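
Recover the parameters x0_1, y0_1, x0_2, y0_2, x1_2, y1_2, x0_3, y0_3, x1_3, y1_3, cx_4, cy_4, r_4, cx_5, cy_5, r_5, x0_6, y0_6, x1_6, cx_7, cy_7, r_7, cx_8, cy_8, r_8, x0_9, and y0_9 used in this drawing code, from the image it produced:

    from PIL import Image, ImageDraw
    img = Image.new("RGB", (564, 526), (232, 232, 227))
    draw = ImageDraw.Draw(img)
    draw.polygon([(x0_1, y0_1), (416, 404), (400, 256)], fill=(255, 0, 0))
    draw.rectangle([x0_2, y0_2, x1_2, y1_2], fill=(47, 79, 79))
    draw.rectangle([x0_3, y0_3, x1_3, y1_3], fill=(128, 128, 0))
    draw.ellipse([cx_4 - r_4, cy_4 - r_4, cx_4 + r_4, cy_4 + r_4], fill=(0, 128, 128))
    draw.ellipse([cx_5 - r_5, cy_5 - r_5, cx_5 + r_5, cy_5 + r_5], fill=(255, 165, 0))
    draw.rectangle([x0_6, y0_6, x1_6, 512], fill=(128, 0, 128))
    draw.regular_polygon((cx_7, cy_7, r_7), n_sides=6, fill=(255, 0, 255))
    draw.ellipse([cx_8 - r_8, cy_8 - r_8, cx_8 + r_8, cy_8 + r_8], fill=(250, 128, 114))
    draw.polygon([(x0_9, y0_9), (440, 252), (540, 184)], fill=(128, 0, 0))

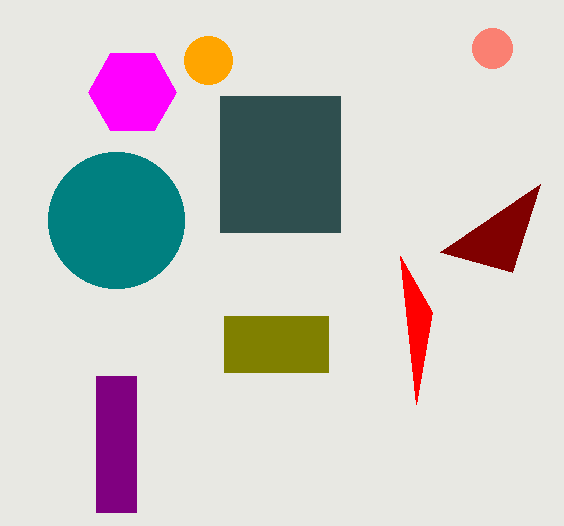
x0_1 = 432, y0_1 = 312, x0_2 = 220, y0_2 = 96, x1_2 = 340, y1_2 = 232, x0_3 = 224, y0_3 = 316, x1_3 = 328, y1_3 = 372, cx_4 = 116, cy_4 = 220, r_4 = 68, cx_5 = 208, cy_5 = 60, r_5 = 24, x0_6 = 96, y0_6 = 376, x1_6 = 136, cx_7 = 132, cy_7 = 92, r_7 = 44, cx_8 = 492, cy_8 = 48, r_8 = 20, x0_9 = 512, y0_9 = 272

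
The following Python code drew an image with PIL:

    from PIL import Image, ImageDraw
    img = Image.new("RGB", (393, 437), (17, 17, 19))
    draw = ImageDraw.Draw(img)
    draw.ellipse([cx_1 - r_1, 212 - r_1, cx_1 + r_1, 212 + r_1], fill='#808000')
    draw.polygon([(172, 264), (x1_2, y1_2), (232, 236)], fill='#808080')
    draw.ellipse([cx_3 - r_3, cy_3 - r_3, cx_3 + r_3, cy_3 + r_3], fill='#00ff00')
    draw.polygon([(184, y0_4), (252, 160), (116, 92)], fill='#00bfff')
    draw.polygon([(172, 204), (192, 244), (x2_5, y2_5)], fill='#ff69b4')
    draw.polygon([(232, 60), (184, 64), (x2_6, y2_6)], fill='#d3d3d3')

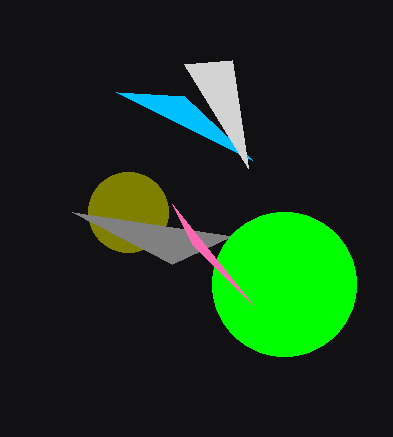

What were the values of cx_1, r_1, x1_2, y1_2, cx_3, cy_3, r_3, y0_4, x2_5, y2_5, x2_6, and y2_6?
cx_1 = 128
r_1 = 40
x1_2 = 72
y1_2 = 212
cx_3 = 284
cy_3 = 284
r_3 = 72
y0_4 = 96
x2_5 = 252
y2_5 = 304
x2_6 = 248
y2_6 = 168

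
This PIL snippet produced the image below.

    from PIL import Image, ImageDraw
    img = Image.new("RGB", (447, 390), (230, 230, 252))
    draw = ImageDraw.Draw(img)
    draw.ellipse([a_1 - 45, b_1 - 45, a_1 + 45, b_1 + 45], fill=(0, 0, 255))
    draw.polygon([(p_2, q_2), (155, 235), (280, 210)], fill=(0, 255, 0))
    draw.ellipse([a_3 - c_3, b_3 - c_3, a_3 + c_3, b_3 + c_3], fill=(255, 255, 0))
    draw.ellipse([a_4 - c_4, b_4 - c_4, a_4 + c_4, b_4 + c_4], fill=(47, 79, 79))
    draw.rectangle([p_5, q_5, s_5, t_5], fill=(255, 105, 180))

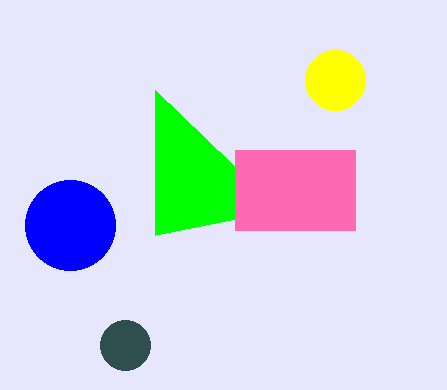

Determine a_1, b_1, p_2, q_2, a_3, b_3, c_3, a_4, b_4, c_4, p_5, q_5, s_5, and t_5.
a_1 = 70, b_1 = 225, p_2 = 155, q_2 = 90, a_3 = 335, b_3 = 80, c_3 = 30, a_4 = 125, b_4 = 345, c_4 = 25, p_5 = 235, q_5 = 150, s_5 = 355, t_5 = 230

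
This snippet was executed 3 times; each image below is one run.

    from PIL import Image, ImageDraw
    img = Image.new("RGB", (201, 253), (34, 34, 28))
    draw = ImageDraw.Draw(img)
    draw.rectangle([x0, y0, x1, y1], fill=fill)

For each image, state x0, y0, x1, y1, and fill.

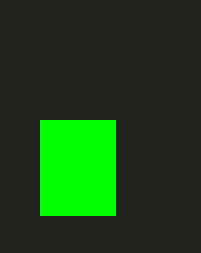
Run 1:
x0 = 40; y0 = 120; x1 = 115; y1 = 215; fill = 'lime'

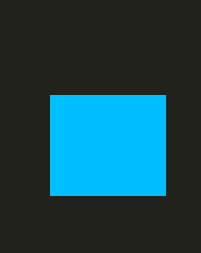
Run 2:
x0 = 50
y0 = 95
x1 = 165
y1 = 195
fill = 'deepskyblue'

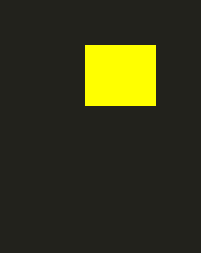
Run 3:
x0 = 85, y0 = 45, x1 = 155, y1 = 105, fill = 'yellow'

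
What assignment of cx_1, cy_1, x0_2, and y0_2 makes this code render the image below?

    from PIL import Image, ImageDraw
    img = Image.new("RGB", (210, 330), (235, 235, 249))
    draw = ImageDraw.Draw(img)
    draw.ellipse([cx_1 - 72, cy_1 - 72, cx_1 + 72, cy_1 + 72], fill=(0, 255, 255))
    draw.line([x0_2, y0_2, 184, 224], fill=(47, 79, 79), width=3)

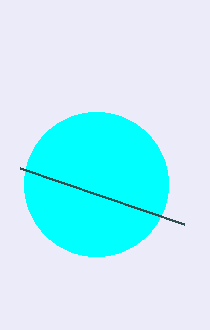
cx_1 = 96
cy_1 = 184
x0_2 = 20
y0_2 = 168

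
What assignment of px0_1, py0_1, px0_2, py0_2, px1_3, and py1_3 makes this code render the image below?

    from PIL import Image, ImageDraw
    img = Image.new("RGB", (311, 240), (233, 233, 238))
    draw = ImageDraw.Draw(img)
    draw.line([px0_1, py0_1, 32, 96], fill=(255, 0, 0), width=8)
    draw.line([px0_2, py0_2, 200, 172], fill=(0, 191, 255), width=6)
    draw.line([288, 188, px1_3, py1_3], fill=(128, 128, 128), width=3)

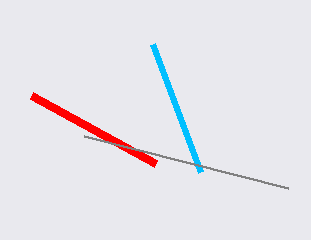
px0_1 = 156
py0_1 = 164
px0_2 = 152
py0_2 = 44
px1_3 = 84
py1_3 = 136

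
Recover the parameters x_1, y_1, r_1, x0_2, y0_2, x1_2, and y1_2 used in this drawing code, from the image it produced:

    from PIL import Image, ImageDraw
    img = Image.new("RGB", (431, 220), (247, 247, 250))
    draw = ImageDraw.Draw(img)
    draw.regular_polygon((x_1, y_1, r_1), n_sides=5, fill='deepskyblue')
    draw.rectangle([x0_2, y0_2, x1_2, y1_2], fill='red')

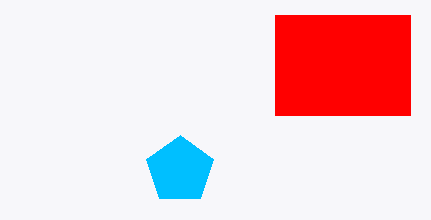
x_1 = 180, y_1 = 170, r_1 = 35, x0_2 = 275, y0_2 = 15, x1_2 = 410, y1_2 = 115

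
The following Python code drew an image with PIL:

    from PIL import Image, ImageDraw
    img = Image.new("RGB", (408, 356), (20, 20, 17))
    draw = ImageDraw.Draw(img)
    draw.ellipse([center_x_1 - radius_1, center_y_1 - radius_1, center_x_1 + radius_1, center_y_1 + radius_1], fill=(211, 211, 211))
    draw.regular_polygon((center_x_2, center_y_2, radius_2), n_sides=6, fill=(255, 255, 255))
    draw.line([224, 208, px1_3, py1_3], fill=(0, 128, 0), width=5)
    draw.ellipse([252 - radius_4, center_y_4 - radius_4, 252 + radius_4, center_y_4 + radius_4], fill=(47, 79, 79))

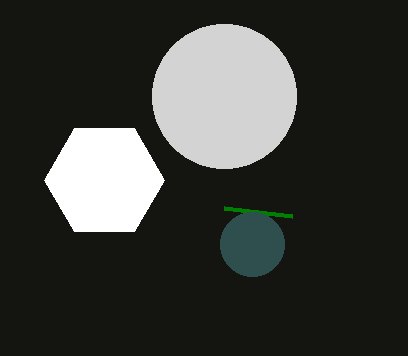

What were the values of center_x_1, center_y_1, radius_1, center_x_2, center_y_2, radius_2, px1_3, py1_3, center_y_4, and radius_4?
center_x_1 = 224; center_y_1 = 96; radius_1 = 72; center_x_2 = 104; center_y_2 = 180; radius_2 = 60; px1_3 = 292; py1_3 = 216; center_y_4 = 244; radius_4 = 32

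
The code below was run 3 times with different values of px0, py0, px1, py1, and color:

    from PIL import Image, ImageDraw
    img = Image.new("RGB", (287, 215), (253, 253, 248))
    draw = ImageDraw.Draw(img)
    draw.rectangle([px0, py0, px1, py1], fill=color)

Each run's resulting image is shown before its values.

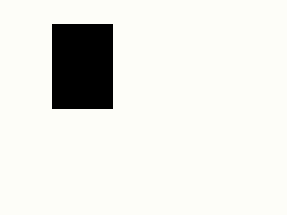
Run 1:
px0 = 52; py0 = 24; px1 = 112; py1 = 108; color = 'black'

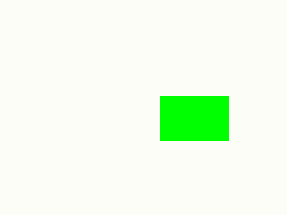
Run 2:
px0 = 160; py0 = 96; px1 = 228; py1 = 140; color = 'lime'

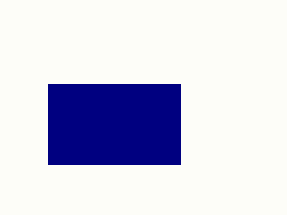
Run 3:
px0 = 48
py0 = 84
px1 = 180
py1 = 164
color = 'navy'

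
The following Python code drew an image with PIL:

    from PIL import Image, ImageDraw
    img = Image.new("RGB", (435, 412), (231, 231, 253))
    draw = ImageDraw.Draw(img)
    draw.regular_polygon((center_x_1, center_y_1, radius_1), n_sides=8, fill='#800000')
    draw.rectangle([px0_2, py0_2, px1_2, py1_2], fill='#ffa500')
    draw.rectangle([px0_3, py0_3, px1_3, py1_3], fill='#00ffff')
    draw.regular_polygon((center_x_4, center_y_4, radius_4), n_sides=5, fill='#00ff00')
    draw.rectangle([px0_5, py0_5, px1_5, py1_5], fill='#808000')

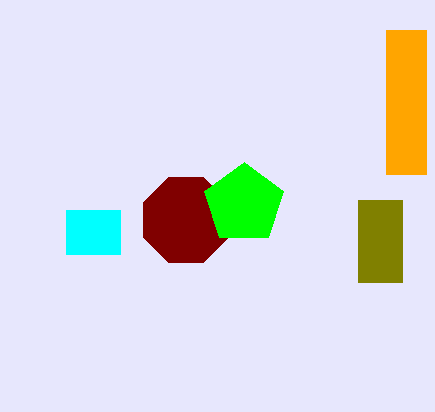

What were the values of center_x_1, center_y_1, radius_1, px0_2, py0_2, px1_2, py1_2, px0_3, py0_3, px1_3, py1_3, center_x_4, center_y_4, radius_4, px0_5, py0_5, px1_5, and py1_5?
center_x_1 = 186, center_y_1 = 220, radius_1 = 46, px0_2 = 386, py0_2 = 30, px1_2 = 426, py1_2 = 174, px0_3 = 66, py0_3 = 210, px1_3 = 120, py1_3 = 254, center_x_4 = 244, center_y_4 = 204, radius_4 = 42, px0_5 = 358, py0_5 = 200, px1_5 = 402, py1_5 = 282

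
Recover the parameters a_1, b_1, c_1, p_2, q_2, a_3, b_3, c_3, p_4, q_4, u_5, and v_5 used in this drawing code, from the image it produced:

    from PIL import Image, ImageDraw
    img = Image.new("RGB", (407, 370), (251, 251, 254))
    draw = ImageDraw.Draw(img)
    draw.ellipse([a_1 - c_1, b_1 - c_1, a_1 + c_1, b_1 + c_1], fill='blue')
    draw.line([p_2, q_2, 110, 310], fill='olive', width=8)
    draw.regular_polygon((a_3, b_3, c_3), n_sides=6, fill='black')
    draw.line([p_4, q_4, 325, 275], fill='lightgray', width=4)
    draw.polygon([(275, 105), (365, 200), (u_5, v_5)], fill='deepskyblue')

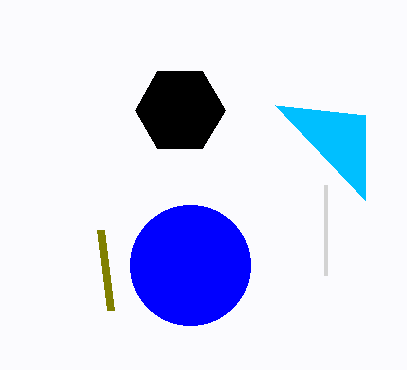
a_1 = 190, b_1 = 265, c_1 = 60, p_2 = 100, q_2 = 230, a_3 = 180, b_3 = 110, c_3 = 45, p_4 = 325, q_4 = 185, u_5 = 365, v_5 = 115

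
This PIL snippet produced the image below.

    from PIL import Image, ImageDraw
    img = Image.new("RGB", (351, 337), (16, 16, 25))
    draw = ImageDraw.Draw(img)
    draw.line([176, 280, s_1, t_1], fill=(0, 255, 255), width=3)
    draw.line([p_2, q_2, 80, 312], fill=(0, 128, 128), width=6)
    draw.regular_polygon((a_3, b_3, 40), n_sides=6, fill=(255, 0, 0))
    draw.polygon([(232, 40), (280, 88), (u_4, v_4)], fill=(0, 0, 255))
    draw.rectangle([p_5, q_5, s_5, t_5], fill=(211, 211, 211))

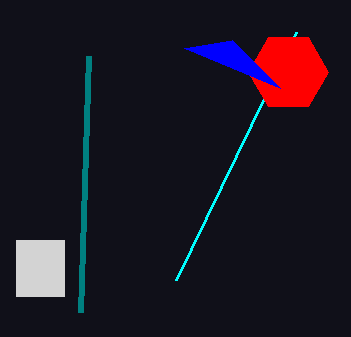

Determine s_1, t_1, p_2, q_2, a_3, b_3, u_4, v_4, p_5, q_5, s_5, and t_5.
s_1 = 296; t_1 = 32; p_2 = 88; q_2 = 56; a_3 = 288; b_3 = 72; u_4 = 184; v_4 = 48; p_5 = 16; q_5 = 240; s_5 = 64; t_5 = 296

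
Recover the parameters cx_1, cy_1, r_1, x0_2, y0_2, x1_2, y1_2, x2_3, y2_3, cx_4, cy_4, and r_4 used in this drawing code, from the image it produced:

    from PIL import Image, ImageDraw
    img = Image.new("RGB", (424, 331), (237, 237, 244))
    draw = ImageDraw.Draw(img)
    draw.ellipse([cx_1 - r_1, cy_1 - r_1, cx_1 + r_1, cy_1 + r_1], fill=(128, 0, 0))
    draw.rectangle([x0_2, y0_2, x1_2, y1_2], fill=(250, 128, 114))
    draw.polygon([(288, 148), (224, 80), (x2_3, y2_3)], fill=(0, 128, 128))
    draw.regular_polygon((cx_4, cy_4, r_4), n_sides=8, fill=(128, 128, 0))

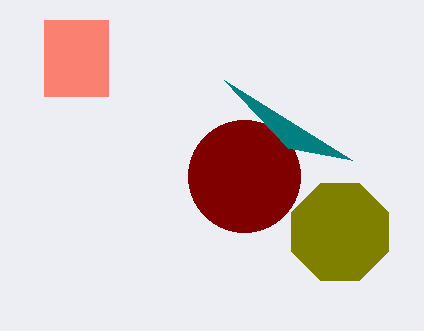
cx_1 = 244, cy_1 = 176, r_1 = 56, x0_2 = 44, y0_2 = 20, x1_2 = 108, y1_2 = 96, x2_3 = 352, y2_3 = 160, cx_4 = 340, cy_4 = 232, r_4 = 52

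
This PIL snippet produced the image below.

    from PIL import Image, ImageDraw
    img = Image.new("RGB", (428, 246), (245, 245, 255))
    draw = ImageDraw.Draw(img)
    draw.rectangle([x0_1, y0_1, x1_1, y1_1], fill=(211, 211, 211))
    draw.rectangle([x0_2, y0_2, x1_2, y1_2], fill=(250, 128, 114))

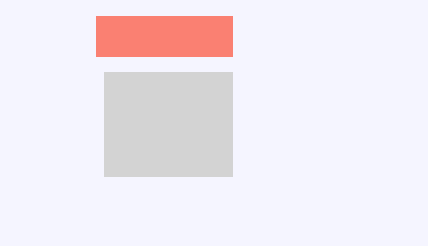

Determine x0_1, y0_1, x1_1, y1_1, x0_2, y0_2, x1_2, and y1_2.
x0_1 = 104, y0_1 = 72, x1_1 = 232, y1_1 = 176, x0_2 = 96, y0_2 = 16, x1_2 = 232, y1_2 = 56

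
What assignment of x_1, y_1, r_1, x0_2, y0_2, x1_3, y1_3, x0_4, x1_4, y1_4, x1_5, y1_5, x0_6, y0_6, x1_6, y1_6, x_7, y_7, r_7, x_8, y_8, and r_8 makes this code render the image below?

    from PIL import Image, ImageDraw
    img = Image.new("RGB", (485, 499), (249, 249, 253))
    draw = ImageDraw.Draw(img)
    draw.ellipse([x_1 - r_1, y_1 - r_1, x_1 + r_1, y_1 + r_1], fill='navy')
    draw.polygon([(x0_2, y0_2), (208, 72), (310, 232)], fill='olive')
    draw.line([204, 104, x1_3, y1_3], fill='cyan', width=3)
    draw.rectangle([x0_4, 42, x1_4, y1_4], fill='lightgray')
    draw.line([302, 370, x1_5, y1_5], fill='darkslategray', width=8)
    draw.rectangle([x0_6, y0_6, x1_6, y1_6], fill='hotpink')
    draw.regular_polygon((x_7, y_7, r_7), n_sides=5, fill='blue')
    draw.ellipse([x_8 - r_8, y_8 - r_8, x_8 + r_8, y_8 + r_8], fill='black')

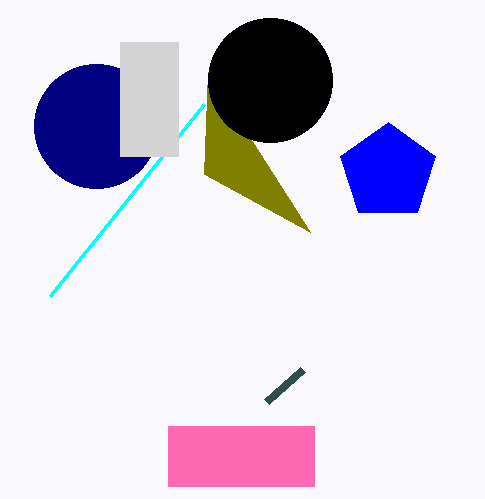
x_1 = 96
y_1 = 126
r_1 = 62
x0_2 = 204
y0_2 = 174
x1_3 = 50
y1_3 = 296
x0_4 = 120
x1_4 = 178
y1_4 = 156
x1_5 = 266
y1_5 = 402
x0_6 = 168
y0_6 = 426
x1_6 = 314
y1_6 = 486
x_7 = 388
y_7 = 172
r_7 = 50
x_8 = 270
y_8 = 80
r_8 = 62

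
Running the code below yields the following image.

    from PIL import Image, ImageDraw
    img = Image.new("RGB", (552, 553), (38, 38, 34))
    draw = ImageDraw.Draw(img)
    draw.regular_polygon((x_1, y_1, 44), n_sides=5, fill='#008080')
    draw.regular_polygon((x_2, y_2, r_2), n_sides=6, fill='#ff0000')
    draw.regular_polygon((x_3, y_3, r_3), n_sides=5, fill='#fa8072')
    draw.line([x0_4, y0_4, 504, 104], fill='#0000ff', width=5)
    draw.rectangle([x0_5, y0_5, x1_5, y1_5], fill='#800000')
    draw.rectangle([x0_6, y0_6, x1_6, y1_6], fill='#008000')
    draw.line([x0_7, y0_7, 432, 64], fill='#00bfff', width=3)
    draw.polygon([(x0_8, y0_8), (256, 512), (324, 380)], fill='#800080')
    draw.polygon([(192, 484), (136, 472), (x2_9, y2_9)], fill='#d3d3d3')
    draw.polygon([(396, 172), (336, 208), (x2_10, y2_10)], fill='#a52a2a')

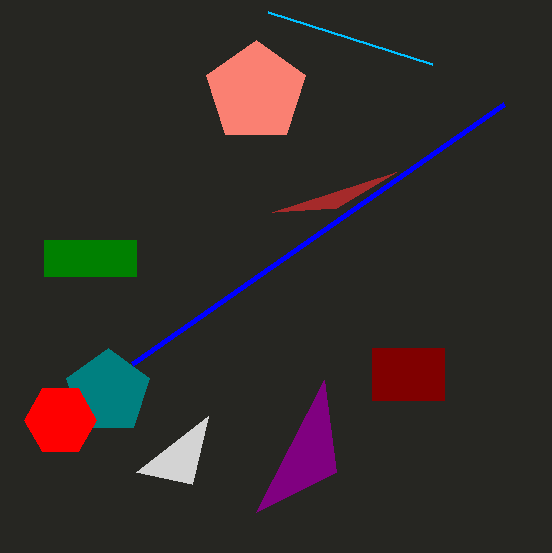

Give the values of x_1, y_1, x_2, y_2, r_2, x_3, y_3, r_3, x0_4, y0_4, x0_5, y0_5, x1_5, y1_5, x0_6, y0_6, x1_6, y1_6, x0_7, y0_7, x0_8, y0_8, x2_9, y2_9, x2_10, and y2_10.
x_1 = 108
y_1 = 392
x_2 = 60
y_2 = 420
r_2 = 36
x_3 = 256
y_3 = 92
r_3 = 52
x0_4 = 132
y0_4 = 364
x0_5 = 372
y0_5 = 348
x1_5 = 444
y1_5 = 400
x0_6 = 44
y0_6 = 240
x1_6 = 136
y1_6 = 276
x0_7 = 268
y0_7 = 12
x0_8 = 336
y0_8 = 472
x2_9 = 208
y2_9 = 416
x2_10 = 272
y2_10 = 212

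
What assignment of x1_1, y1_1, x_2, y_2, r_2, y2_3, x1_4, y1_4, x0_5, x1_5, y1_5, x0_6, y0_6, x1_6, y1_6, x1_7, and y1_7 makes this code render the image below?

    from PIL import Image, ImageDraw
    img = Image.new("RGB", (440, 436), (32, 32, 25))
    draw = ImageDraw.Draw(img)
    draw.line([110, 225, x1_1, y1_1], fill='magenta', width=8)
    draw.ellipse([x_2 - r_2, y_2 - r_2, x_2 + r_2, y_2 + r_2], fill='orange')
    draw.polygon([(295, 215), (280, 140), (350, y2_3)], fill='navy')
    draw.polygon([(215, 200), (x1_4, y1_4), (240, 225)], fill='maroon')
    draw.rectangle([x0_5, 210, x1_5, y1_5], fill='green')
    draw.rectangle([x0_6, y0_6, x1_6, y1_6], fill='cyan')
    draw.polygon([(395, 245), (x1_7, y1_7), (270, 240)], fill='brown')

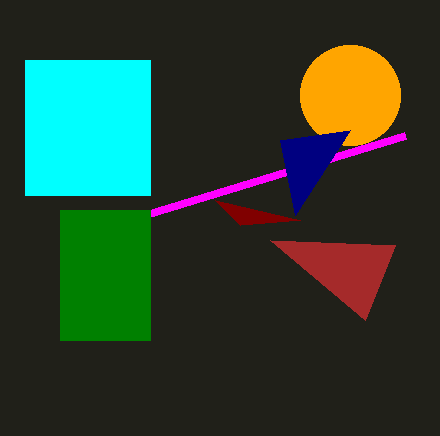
x1_1 = 405, y1_1 = 135, x_2 = 350, y_2 = 95, r_2 = 50, y2_3 = 130, x1_4 = 300, y1_4 = 220, x0_5 = 60, x1_5 = 150, y1_5 = 340, x0_6 = 25, y0_6 = 60, x1_6 = 150, y1_6 = 195, x1_7 = 365, y1_7 = 320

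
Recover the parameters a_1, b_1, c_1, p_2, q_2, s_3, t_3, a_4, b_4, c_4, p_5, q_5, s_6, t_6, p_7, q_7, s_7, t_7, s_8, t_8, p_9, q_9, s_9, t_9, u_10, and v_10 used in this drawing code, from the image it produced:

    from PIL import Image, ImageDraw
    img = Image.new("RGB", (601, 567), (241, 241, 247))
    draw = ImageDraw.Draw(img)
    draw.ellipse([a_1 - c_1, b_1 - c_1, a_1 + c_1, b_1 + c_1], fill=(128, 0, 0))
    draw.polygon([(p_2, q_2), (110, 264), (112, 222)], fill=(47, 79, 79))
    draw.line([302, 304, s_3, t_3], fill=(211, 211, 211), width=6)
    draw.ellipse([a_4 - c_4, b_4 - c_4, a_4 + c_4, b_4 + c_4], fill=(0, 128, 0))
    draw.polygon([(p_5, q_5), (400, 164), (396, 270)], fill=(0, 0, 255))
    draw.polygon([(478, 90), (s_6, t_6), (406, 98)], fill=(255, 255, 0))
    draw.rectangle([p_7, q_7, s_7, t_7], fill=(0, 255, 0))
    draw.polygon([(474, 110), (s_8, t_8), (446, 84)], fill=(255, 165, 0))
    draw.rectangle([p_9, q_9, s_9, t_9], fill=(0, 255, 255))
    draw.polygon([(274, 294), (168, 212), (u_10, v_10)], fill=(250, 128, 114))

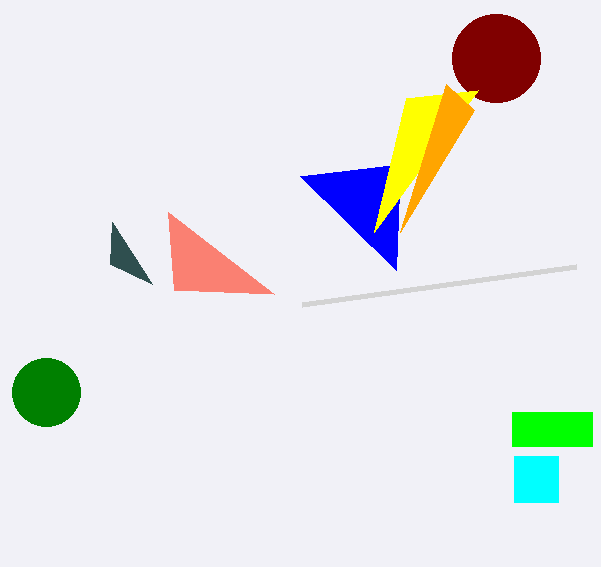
a_1 = 496; b_1 = 58; c_1 = 44; p_2 = 152; q_2 = 284; s_3 = 576; t_3 = 266; a_4 = 46; b_4 = 392; c_4 = 34; p_5 = 300; q_5 = 176; s_6 = 374; t_6 = 232; p_7 = 512; q_7 = 412; s_7 = 592; t_7 = 446; s_8 = 400; t_8 = 232; p_9 = 514; q_9 = 456; s_9 = 558; t_9 = 502; u_10 = 174; v_10 = 290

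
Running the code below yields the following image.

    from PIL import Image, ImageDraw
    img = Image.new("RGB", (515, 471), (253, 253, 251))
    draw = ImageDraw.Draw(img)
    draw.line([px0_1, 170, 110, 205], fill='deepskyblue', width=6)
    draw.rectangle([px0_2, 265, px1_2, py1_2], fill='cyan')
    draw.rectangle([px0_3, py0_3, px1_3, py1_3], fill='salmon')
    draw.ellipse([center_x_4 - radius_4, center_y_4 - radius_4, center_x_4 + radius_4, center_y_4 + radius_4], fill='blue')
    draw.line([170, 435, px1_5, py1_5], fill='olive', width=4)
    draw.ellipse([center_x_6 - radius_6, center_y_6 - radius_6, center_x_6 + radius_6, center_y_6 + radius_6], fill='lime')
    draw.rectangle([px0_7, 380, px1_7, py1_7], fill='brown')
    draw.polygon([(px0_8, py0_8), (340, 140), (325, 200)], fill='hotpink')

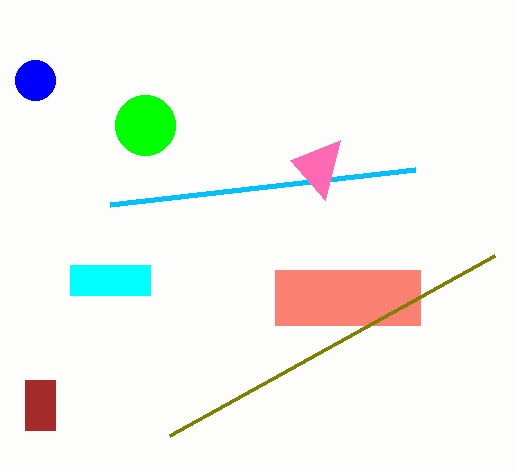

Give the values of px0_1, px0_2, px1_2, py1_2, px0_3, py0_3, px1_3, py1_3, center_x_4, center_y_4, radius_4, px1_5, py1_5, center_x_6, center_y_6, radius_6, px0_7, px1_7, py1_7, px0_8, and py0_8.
px0_1 = 415, px0_2 = 70, px1_2 = 150, py1_2 = 295, px0_3 = 275, py0_3 = 270, px1_3 = 420, py1_3 = 325, center_x_4 = 35, center_y_4 = 80, radius_4 = 20, px1_5 = 495, py1_5 = 255, center_x_6 = 145, center_y_6 = 125, radius_6 = 30, px0_7 = 25, px1_7 = 55, py1_7 = 430, px0_8 = 290, py0_8 = 160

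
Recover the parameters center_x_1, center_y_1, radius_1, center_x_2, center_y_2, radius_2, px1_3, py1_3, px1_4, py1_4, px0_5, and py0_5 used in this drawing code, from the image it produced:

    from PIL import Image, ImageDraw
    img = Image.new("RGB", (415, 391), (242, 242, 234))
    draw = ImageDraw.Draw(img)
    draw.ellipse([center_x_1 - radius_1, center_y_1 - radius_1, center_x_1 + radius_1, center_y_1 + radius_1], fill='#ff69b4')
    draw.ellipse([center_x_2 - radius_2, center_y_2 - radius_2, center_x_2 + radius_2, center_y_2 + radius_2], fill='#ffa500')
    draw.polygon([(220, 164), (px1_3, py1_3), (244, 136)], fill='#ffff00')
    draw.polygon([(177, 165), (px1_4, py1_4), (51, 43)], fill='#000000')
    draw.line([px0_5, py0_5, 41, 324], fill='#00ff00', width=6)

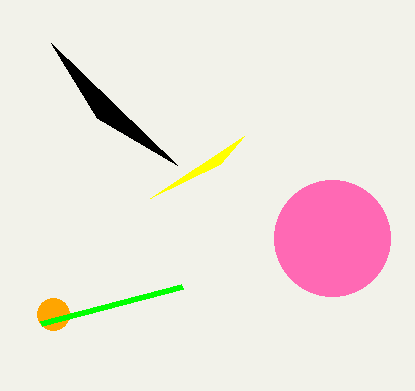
center_x_1 = 332, center_y_1 = 238, radius_1 = 58, center_x_2 = 53, center_y_2 = 314, radius_2 = 16, px1_3 = 150, py1_3 = 198, px1_4 = 97, py1_4 = 118, px0_5 = 182, py0_5 = 287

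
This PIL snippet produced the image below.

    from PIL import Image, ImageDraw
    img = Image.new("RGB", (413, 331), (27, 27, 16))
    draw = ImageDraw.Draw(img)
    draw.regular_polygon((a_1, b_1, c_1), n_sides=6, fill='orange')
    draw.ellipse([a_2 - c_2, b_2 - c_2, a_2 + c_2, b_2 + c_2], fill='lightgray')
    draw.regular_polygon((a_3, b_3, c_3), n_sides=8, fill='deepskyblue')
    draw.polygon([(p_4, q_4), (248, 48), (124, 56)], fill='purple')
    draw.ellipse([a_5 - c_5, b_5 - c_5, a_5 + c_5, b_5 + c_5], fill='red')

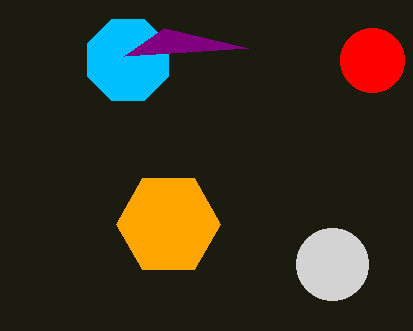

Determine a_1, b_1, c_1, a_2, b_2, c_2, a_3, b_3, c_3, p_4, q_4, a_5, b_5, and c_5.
a_1 = 168, b_1 = 224, c_1 = 52, a_2 = 332, b_2 = 264, c_2 = 36, a_3 = 128, b_3 = 60, c_3 = 44, p_4 = 164, q_4 = 28, a_5 = 372, b_5 = 60, c_5 = 32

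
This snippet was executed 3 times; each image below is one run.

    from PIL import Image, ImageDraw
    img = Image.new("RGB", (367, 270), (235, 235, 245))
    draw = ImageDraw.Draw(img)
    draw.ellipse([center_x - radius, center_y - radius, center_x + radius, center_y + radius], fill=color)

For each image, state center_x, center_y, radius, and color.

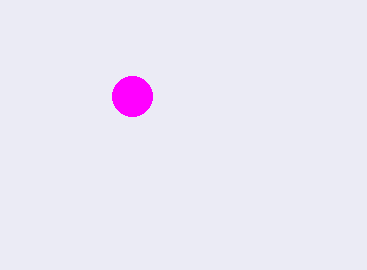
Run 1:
center_x = 132, center_y = 96, radius = 20, color = 'magenta'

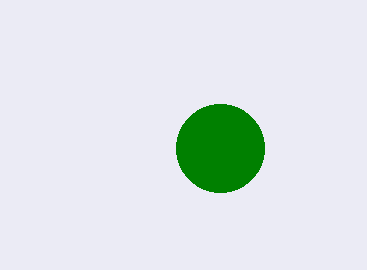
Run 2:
center_x = 220
center_y = 148
radius = 44
color = 'green'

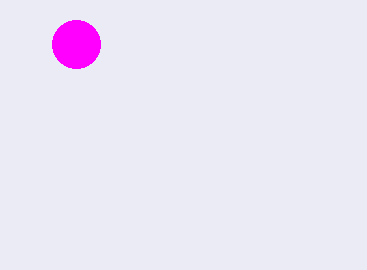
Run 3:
center_x = 76; center_y = 44; radius = 24; color = 'magenta'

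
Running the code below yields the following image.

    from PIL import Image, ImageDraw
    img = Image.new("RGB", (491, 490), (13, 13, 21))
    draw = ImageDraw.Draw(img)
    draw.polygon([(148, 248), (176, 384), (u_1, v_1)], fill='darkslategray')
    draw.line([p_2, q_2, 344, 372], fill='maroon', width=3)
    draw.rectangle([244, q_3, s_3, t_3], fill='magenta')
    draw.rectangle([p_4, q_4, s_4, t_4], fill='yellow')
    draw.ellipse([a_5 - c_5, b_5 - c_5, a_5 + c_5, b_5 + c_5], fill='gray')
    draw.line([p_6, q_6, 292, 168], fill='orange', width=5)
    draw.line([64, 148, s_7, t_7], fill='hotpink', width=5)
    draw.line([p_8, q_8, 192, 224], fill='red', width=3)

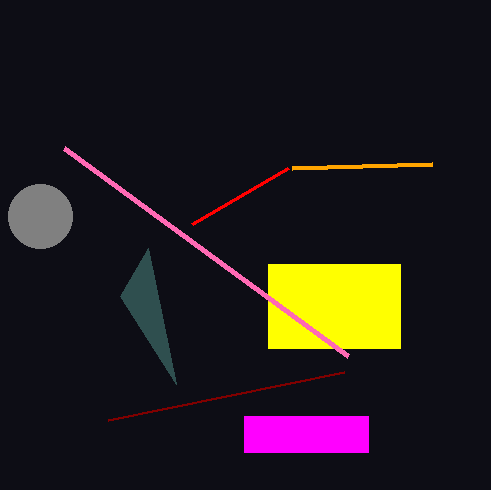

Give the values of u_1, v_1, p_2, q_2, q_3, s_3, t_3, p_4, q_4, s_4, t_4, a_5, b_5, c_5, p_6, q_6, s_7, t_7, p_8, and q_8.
u_1 = 120
v_1 = 296
p_2 = 108
q_2 = 420
q_3 = 416
s_3 = 368
t_3 = 452
p_4 = 268
q_4 = 264
s_4 = 400
t_4 = 348
a_5 = 40
b_5 = 216
c_5 = 32
p_6 = 432
q_6 = 164
s_7 = 348
t_7 = 356
p_8 = 288
q_8 = 168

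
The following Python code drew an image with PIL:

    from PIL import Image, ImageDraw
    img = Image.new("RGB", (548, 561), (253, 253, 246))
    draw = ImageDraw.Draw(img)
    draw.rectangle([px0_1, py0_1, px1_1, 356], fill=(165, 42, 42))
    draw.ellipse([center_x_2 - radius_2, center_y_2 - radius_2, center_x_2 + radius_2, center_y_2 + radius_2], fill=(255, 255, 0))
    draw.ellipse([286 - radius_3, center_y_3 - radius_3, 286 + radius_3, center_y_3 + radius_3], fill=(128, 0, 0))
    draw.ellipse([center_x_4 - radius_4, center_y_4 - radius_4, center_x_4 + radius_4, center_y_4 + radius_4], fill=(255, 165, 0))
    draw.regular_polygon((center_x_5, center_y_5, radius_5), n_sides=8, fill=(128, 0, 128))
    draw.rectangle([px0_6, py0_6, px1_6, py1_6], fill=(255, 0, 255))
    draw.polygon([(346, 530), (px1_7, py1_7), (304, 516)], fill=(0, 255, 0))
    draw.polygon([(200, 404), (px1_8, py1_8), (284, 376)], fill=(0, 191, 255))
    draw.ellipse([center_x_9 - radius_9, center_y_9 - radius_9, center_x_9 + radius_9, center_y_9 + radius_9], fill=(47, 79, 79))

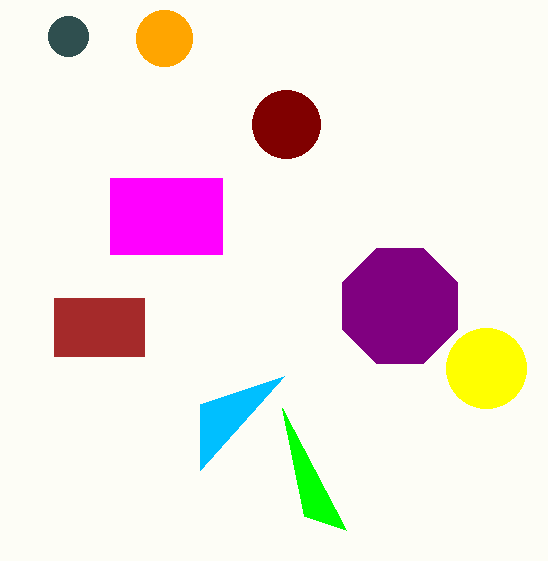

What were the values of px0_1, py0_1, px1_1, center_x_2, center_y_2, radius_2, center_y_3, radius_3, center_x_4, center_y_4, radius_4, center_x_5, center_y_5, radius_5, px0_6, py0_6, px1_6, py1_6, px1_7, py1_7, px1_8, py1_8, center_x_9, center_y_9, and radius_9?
px0_1 = 54
py0_1 = 298
px1_1 = 144
center_x_2 = 486
center_y_2 = 368
radius_2 = 40
center_y_3 = 124
radius_3 = 34
center_x_4 = 164
center_y_4 = 38
radius_4 = 28
center_x_5 = 400
center_y_5 = 306
radius_5 = 62
px0_6 = 110
py0_6 = 178
px1_6 = 222
py1_6 = 254
px1_7 = 282
py1_7 = 408
px1_8 = 200
py1_8 = 470
center_x_9 = 68
center_y_9 = 36
radius_9 = 20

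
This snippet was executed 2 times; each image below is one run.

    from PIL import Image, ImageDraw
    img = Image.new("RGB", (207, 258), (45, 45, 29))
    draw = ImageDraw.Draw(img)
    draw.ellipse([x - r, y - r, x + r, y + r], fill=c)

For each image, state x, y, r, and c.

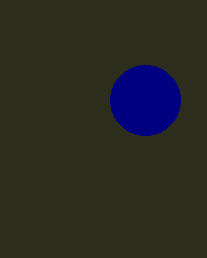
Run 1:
x = 145; y = 100; r = 35; c = 'navy'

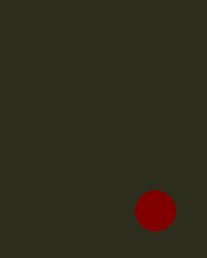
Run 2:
x = 155
y = 210
r = 20
c = 'maroon'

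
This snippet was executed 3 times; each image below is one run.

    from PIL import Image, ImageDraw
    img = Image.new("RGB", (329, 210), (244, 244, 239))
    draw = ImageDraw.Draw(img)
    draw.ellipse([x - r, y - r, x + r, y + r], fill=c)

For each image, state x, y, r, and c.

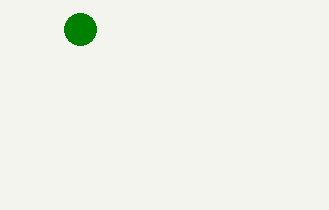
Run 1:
x = 80; y = 29; r = 16; c = 'green'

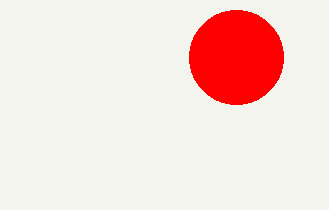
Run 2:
x = 236, y = 57, r = 47, c = 'red'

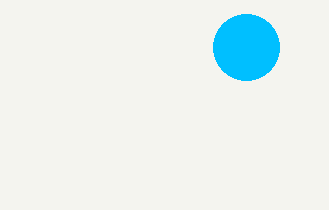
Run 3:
x = 246, y = 47, r = 33, c = 'deepskyblue'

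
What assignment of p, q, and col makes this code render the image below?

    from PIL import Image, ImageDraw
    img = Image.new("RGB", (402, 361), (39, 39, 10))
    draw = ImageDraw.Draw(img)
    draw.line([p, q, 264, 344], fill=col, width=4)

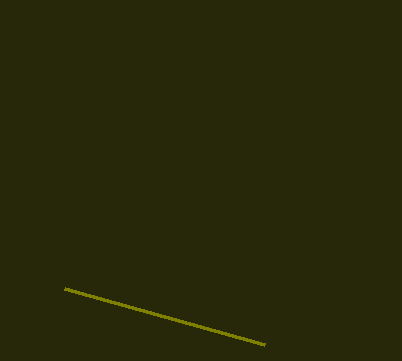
p = 64, q = 288, col = 'olive'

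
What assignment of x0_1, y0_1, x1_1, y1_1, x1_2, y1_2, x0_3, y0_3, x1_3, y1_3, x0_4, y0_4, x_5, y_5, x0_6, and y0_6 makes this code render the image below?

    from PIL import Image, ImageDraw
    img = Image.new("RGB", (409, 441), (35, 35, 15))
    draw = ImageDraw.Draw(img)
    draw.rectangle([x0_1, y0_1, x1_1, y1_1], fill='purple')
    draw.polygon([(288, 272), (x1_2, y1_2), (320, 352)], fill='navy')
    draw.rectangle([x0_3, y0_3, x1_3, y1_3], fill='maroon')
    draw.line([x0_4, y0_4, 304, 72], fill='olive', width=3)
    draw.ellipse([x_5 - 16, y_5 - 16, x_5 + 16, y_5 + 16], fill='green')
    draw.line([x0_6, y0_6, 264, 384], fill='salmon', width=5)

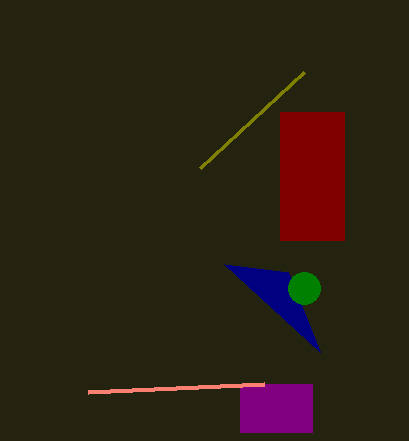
x0_1 = 240
y0_1 = 384
x1_1 = 312
y1_1 = 432
x1_2 = 224
y1_2 = 264
x0_3 = 280
y0_3 = 112
x1_3 = 344
y1_3 = 240
x0_4 = 200
y0_4 = 168
x_5 = 304
y_5 = 288
x0_6 = 88
y0_6 = 392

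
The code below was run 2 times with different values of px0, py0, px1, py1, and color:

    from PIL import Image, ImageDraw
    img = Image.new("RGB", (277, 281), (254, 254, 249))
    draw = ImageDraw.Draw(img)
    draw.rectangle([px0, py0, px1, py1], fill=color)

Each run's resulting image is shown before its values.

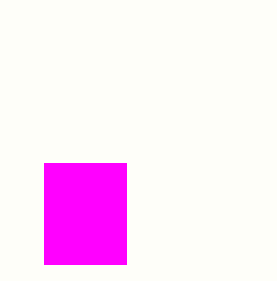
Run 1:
px0 = 44; py0 = 163; px1 = 126; py1 = 264; color = 'magenta'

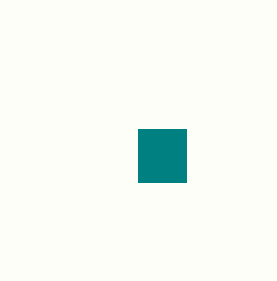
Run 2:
px0 = 138, py0 = 129, px1 = 186, py1 = 182, color = 'teal'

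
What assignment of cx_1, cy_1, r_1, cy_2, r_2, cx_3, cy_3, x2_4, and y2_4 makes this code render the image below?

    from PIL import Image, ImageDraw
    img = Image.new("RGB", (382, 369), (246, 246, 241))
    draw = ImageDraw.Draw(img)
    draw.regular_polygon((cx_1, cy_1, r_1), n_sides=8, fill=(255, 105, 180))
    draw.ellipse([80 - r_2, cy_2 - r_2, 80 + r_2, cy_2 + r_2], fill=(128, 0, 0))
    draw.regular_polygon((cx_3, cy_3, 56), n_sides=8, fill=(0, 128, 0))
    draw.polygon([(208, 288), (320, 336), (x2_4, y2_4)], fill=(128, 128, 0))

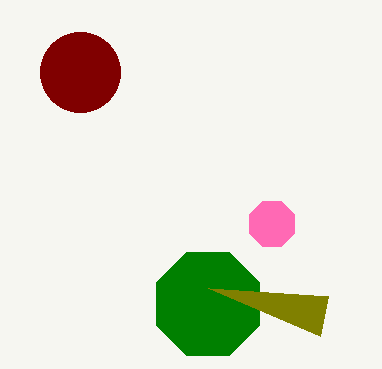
cx_1 = 272
cy_1 = 224
r_1 = 24
cy_2 = 72
r_2 = 40
cx_3 = 208
cy_3 = 304
x2_4 = 328
y2_4 = 296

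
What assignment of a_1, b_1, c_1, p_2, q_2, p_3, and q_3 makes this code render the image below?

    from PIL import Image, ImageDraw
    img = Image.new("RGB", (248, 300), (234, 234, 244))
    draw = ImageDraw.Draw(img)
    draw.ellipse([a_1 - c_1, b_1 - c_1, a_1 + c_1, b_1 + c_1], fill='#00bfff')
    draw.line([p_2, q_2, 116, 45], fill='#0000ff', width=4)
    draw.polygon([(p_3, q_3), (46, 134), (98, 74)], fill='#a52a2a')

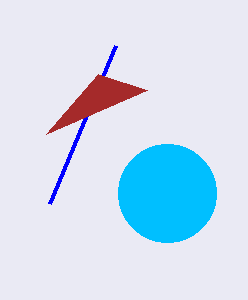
a_1 = 167, b_1 = 193, c_1 = 49, p_2 = 50, q_2 = 203, p_3 = 147, q_3 = 90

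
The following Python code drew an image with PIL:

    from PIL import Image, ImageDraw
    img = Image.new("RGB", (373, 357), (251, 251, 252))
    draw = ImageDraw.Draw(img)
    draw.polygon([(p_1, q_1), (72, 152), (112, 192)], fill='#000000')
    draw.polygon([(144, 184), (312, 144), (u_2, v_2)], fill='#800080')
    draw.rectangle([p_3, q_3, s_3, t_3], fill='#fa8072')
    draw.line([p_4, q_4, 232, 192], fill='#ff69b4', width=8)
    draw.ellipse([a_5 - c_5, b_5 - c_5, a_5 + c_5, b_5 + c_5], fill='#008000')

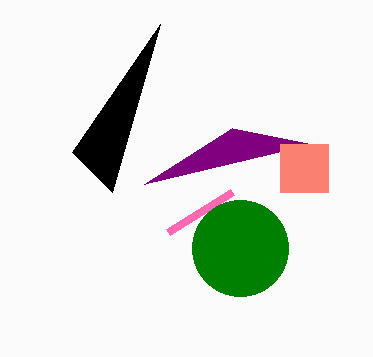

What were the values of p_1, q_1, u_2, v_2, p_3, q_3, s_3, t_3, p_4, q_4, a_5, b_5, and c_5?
p_1 = 160, q_1 = 24, u_2 = 232, v_2 = 128, p_3 = 280, q_3 = 144, s_3 = 328, t_3 = 192, p_4 = 168, q_4 = 232, a_5 = 240, b_5 = 248, c_5 = 48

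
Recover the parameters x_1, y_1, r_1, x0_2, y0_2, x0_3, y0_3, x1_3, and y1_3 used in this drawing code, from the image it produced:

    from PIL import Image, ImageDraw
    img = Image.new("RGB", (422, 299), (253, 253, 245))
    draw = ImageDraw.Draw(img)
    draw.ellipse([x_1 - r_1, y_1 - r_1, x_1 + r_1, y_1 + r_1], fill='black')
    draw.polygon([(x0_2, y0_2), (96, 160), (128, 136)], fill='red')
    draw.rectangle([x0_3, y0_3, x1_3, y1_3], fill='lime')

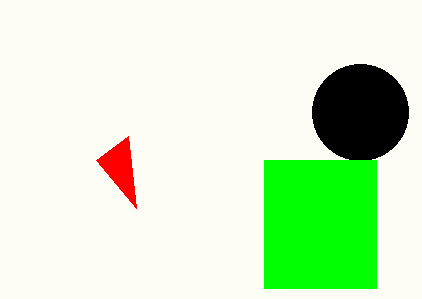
x_1 = 360, y_1 = 112, r_1 = 48, x0_2 = 136, y0_2 = 208, x0_3 = 264, y0_3 = 160, x1_3 = 376, y1_3 = 288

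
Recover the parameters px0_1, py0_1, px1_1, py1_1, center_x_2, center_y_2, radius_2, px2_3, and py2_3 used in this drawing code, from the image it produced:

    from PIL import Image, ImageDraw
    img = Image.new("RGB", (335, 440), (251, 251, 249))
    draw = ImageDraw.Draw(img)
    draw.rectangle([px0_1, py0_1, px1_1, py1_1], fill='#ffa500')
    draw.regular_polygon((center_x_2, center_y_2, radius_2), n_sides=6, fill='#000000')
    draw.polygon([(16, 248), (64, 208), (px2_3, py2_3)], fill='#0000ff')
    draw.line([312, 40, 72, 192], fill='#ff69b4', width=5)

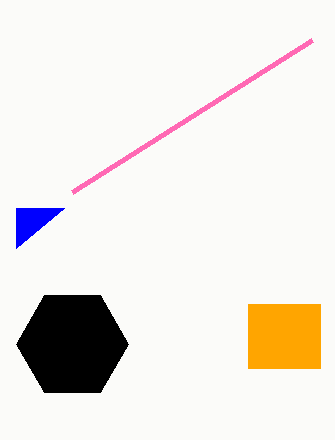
px0_1 = 248
py0_1 = 304
px1_1 = 320
py1_1 = 368
center_x_2 = 72
center_y_2 = 344
radius_2 = 56
px2_3 = 16
py2_3 = 208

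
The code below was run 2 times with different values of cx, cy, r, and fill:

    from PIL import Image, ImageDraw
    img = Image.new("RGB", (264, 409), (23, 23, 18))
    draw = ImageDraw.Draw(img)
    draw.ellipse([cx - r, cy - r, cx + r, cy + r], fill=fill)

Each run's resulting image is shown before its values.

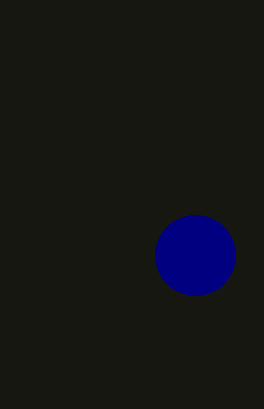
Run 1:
cx = 195
cy = 255
r = 40
fill = 'navy'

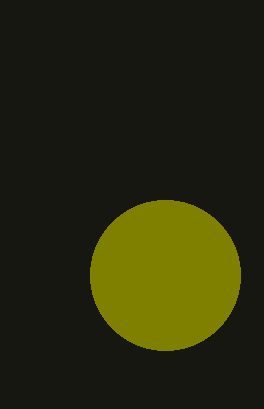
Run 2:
cx = 165; cy = 275; r = 75; fill = 'olive'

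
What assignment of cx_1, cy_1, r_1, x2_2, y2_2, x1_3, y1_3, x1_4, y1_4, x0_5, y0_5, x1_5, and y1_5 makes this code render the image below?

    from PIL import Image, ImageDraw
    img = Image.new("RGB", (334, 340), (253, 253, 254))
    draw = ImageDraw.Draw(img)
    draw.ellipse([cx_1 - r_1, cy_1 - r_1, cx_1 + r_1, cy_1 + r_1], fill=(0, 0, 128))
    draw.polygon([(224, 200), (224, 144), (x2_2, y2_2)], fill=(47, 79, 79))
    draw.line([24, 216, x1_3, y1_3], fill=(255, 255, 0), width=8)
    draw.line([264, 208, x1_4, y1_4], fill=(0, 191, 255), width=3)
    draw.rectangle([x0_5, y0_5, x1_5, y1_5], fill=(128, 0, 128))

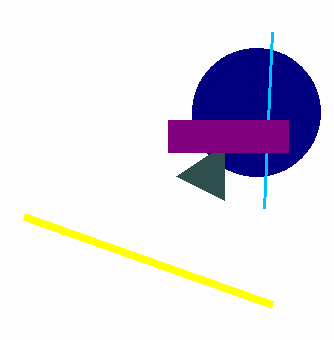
cx_1 = 256; cy_1 = 112; r_1 = 64; x2_2 = 176; y2_2 = 176; x1_3 = 272; y1_3 = 304; x1_4 = 272; y1_4 = 32; x0_5 = 168; y0_5 = 120; x1_5 = 288; y1_5 = 152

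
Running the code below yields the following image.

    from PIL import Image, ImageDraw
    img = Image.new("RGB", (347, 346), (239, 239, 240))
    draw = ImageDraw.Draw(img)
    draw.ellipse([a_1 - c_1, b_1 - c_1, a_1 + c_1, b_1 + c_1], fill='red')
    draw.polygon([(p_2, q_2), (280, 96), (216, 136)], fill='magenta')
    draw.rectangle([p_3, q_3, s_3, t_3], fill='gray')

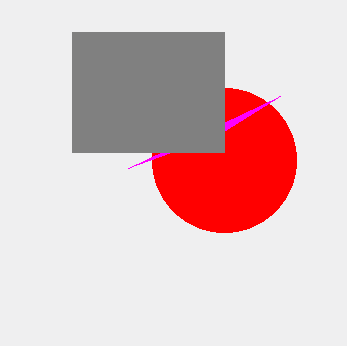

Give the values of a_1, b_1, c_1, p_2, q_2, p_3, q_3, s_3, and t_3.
a_1 = 224
b_1 = 160
c_1 = 72
p_2 = 128
q_2 = 168
p_3 = 72
q_3 = 32
s_3 = 224
t_3 = 152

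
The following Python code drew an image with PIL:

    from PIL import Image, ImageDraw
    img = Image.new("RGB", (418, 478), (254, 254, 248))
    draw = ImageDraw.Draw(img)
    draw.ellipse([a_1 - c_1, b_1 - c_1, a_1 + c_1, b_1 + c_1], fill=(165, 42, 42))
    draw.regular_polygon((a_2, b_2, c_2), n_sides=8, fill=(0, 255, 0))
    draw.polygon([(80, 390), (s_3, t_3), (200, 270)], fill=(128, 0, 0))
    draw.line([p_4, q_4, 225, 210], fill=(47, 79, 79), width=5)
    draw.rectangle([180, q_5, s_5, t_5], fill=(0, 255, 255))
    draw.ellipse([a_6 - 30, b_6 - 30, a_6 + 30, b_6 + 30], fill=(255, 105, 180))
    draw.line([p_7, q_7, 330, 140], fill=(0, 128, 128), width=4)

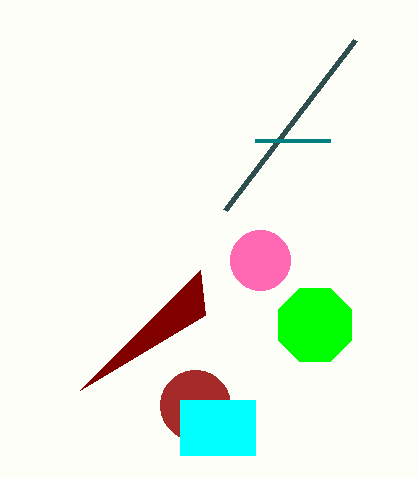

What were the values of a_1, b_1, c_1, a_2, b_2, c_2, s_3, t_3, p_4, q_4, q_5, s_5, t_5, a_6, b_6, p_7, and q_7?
a_1 = 195, b_1 = 405, c_1 = 35, a_2 = 315, b_2 = 325, c_2 = 40, s_3 = 205, t_3 = 315, p_4 = 355, q_4 = 40, q_5 = 400, s_5 = 255, t_5 = 455, a_6 = 260, b_6 = 260, p_7 = 255, q_7 = 140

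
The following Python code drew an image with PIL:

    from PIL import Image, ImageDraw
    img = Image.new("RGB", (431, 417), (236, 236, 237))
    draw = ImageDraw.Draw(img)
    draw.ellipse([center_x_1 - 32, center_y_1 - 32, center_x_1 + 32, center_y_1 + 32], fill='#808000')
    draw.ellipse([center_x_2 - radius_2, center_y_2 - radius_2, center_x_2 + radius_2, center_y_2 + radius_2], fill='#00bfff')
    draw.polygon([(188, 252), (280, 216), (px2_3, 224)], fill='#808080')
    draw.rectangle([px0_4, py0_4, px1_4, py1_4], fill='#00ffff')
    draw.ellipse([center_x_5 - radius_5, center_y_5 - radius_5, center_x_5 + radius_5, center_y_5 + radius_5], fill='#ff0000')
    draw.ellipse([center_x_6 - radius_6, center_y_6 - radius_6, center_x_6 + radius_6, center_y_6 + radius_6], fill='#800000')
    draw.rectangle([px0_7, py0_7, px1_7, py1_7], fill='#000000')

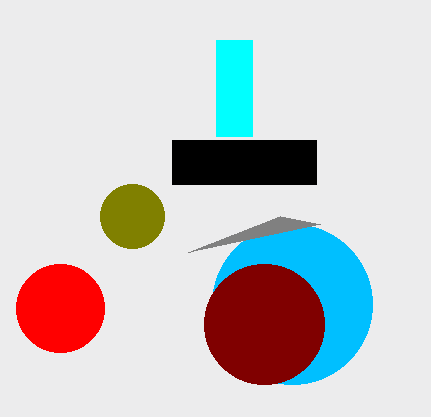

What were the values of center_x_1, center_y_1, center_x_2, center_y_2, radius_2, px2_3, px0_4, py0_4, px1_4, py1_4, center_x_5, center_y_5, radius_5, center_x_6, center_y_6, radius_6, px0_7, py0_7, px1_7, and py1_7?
center_x_1 = 132
center_y_1 = 216
center_x_2 = 292
center_y_2 = 304
radius_2 = 80
px2_3 = 320
px0_4 = 216
py0_4 = 40
px1_4 = 252
py1_4 = 136
center_x_5 = 60
center_y_5 = 308
radius_5 = 44
center_x_6 = 264
center_y_6 = 324
radius_6 = 60
px0_7 = 172
py0_7 = 140
px1_7 = 316
py1_7 = 184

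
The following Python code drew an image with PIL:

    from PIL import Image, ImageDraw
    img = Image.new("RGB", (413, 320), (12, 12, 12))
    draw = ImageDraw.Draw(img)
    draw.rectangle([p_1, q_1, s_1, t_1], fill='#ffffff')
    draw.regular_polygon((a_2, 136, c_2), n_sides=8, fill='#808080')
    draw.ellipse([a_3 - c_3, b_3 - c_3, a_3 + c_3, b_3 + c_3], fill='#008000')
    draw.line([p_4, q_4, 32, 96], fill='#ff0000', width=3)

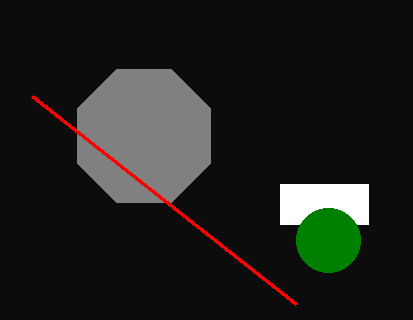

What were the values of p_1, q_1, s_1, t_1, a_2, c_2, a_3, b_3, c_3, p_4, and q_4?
p_1 = 280, q_1 = 184, s_1 = 368, t_1 = 224, a_2 = 144, c_2 = 72, a_3 = 328, b_3 = 240, c_3 = 32, p_4 = 296, q_4 = 304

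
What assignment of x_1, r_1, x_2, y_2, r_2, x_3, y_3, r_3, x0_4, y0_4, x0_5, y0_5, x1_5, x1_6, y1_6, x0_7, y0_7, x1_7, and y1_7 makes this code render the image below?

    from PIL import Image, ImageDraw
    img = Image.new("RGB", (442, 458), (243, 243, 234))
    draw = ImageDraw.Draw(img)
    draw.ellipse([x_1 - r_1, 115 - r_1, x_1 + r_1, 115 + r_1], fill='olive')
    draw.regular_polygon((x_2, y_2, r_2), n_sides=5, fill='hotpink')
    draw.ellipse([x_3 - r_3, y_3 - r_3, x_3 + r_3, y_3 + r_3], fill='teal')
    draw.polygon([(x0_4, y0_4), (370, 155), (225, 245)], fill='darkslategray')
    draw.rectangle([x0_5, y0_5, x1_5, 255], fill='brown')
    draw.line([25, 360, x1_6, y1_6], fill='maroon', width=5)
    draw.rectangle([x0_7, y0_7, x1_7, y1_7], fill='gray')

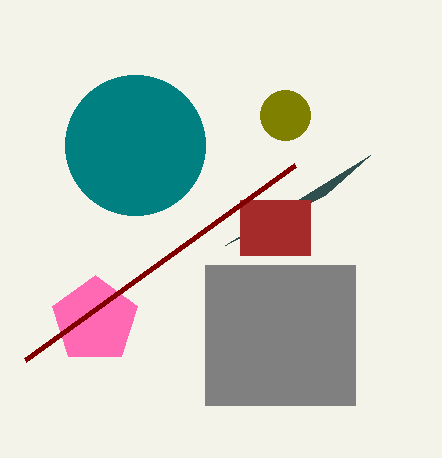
x_1 = 285, r_1 = 25, x_2 = 95, y_2 = 320, r_2 = 45, x_3 = 135, y_3 = 145, r_3 = 70, x0_4 = 325, y0_4 = 195, x0_5 = 240, y0_5 = 200, x1_5 = 310, x1_6 = 295, y1_6 = 165, x0_7 = 205, y0_7 = 265, x1_7 = 355, y1_7 = 405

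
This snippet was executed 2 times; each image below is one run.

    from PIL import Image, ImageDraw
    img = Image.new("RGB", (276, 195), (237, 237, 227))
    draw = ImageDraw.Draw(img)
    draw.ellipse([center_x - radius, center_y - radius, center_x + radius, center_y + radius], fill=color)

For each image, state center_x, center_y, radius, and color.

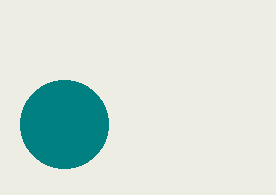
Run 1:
center_x = 64
center_y = 124
radius = 44
color = 'teal'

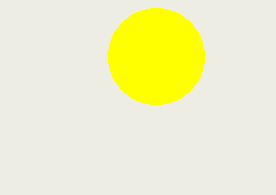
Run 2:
center_x = 156, center_y = 56, radius = 48, color = 'yellow'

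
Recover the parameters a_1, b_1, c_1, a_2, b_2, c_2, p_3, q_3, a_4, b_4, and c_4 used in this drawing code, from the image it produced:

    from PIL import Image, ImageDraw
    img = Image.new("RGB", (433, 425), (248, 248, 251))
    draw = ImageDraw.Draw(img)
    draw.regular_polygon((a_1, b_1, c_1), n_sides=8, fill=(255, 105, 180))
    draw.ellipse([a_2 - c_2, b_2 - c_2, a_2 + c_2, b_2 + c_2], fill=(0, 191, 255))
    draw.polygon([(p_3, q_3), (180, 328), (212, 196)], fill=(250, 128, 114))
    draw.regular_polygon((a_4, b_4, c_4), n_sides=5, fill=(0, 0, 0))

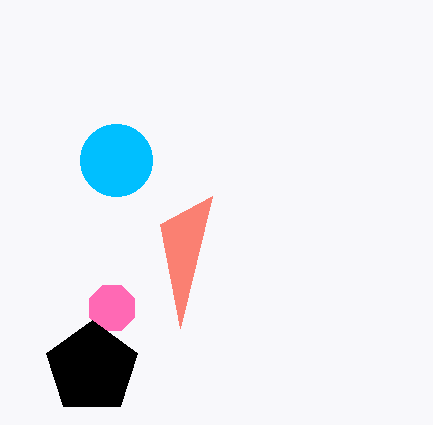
a_1 = 112, b_1 = 308, c_1 = 24, a_2 = 116, b_2 = 160, c_2 = 36, p_3 = 160, q_3 = 224, a_4 = 92, b_4 = 368, c_4 = 48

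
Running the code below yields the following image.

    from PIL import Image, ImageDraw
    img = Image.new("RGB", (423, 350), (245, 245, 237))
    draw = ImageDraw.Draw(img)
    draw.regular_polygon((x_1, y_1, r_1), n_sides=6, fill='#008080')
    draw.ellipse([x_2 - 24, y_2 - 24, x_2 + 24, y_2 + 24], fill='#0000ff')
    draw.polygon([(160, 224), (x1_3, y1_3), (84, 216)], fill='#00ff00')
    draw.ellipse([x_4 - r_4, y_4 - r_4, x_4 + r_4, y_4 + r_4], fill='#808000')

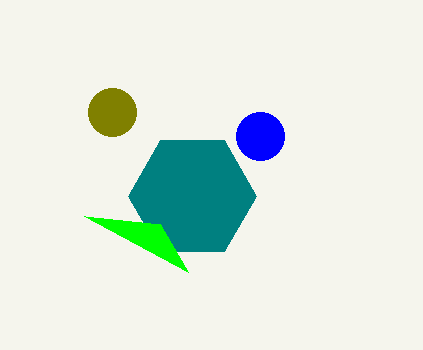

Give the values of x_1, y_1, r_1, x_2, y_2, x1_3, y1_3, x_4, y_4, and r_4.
x_1 = 192, y_1 = 196, r_1 = 64, x_2 = 260, y_2 = 136, x1_3 = 188, y1_3 = 272, x_4 = 112, y_4 = 112, r_4 = 24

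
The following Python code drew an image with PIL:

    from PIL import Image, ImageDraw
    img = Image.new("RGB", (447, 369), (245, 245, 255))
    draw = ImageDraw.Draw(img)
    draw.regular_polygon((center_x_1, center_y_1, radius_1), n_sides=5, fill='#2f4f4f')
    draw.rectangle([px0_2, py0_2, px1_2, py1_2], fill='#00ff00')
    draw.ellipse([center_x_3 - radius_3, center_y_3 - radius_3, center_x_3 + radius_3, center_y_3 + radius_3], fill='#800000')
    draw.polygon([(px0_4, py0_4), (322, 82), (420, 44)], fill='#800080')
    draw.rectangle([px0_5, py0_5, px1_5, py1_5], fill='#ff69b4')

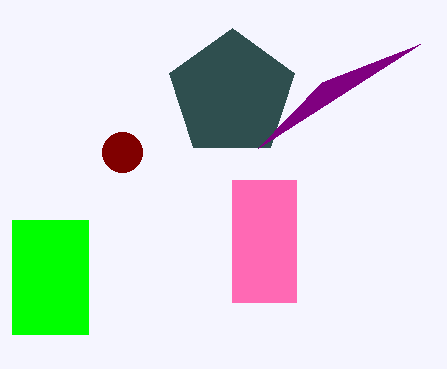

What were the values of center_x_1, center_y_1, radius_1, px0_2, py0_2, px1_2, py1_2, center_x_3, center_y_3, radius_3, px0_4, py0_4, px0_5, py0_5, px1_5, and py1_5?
center_x_1 = 232, center_y_1 = 94, radius_1 = 66, px0_2 = 12, py0_2 = 220, px1_2 = 88, py1_2 = 334, center_x_3 = 122, center_y_3 = 152, radius_3 = 20, px0_4 = 258, py0_4 = 148, px0_5 = 232, py0_5 = 180, px1_5 = 296, py1_5 = 302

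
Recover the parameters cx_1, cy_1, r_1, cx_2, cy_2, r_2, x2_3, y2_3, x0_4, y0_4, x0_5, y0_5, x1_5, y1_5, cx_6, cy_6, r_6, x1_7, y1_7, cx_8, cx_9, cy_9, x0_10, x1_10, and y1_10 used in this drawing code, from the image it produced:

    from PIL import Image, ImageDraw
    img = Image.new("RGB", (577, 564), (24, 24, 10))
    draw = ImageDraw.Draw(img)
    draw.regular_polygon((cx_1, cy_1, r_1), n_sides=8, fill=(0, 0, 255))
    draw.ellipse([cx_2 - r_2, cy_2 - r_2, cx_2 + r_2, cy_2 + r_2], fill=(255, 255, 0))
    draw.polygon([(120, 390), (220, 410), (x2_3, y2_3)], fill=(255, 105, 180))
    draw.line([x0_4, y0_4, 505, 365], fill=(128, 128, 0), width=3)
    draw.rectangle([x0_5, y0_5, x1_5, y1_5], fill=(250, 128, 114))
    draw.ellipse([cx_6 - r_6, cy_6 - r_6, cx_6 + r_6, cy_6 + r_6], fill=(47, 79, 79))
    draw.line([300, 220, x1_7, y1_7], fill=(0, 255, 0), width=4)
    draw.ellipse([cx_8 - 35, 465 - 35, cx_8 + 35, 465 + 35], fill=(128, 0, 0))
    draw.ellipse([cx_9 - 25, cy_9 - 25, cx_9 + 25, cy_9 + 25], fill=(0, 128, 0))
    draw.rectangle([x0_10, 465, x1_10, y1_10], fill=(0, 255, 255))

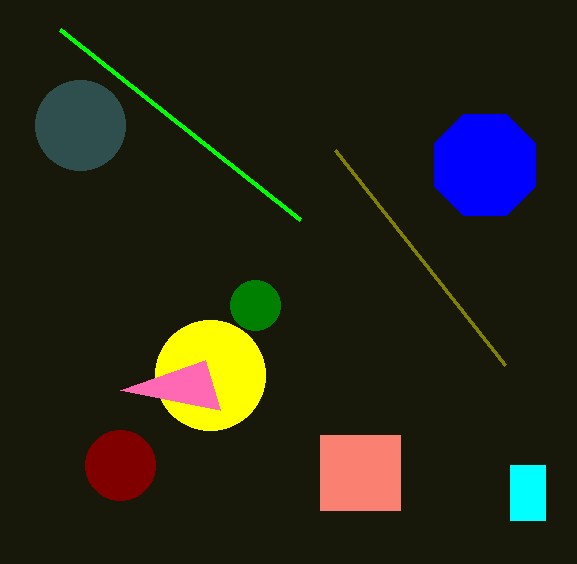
cx_1 = 485; cy_1 = 165; r_1 = 55; cx_2 = 210; cy_2 = 375; r_2 = 55; x2_3 = 205; y2_3 = 360; x0_4 = 335; y0_4 = 150; x0_5 = 320; y0_5 = 435; x1_5 = 400; y1_5 = 510; cx_6 = 80; cy_6 = 125; r_6 = 45; x1_7 = 60; y1_7 = 30; cx_8 = 120; cx_9 = 255; cy_9 = 305; x0_10 = 510; x1_10 = 545; y1_10 = 520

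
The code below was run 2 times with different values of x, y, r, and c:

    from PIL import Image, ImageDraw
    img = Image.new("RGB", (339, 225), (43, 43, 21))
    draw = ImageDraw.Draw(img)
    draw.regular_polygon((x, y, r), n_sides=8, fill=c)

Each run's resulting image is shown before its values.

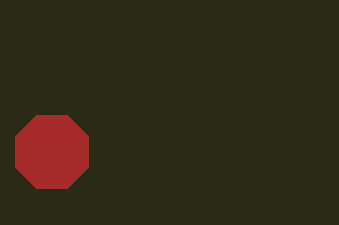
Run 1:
x = 52
y = 152
r = 40
c = 'brown'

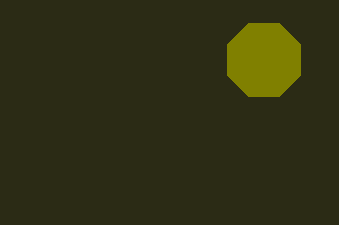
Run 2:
x = 264; y = 60; r = 40; c = 'olive'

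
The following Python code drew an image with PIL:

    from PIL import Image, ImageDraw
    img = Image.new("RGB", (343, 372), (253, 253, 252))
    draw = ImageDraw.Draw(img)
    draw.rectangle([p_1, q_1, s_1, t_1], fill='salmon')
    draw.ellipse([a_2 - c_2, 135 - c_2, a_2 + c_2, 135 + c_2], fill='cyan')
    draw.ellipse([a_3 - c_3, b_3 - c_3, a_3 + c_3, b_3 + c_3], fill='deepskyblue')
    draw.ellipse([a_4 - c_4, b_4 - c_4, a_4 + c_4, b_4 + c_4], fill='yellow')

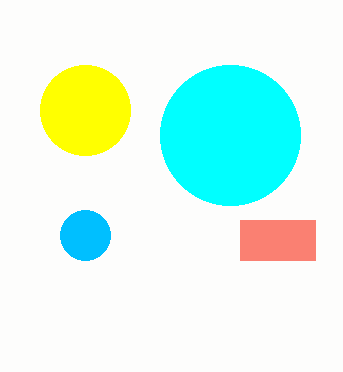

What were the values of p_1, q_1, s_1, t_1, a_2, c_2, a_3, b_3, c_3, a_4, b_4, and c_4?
p_1 = 240
q_1 = 220
s_1 = 315
t_1 = 260
a_2 = 230
c_2 = 70
a_3 = 85
b_3 = 235
c_3 = 25
a_4 = 85
b_4 = 110
c_4 = 45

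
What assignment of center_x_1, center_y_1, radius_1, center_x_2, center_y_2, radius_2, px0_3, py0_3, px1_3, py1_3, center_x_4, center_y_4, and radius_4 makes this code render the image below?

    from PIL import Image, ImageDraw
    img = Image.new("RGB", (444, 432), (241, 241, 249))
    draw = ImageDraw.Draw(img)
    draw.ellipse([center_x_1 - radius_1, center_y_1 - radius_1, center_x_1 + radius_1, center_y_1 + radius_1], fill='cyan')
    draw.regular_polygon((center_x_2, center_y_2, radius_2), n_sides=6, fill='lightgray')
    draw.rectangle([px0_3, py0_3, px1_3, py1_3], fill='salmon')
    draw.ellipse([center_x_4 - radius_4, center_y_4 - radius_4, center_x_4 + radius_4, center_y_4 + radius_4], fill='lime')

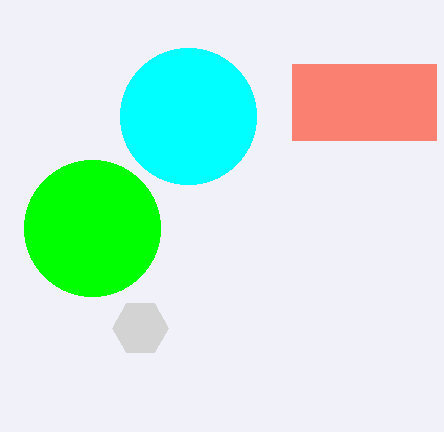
center_x_1 = 188; center_y_1 = 116; radius_1 = 68; center_x_2 = 140; center_y_2 = 328; radius_2 = 28; px0_3 = 292; py0_3 = 64; px1_3 = 436; py1_3 = 140; center_x_4 = 92; center_y_4 = 228; radius_4 = 68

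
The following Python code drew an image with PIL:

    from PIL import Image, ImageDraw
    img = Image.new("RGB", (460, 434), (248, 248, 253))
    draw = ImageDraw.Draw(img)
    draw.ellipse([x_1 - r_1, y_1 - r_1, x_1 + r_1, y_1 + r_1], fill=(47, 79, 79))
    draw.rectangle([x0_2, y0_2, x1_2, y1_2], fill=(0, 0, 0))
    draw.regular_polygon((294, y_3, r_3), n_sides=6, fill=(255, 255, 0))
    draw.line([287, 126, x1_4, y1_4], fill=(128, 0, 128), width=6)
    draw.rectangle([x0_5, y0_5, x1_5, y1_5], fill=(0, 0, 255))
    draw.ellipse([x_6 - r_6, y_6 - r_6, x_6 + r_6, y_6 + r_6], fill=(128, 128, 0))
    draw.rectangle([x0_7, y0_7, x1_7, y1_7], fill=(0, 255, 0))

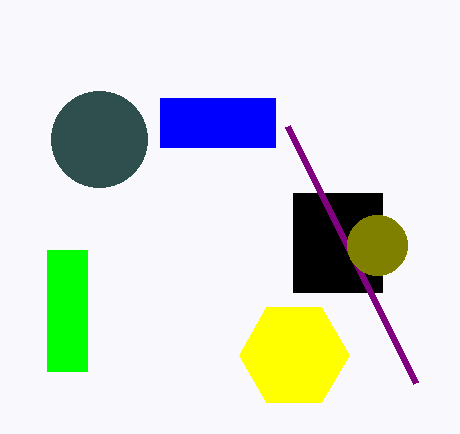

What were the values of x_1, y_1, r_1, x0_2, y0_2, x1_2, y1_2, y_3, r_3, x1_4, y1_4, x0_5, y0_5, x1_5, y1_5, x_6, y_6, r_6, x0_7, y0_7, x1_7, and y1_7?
x_1 = 99, y_1 = 139, r_1 = 48, x0_2 = 293, y0_2 = 193, x1_2 = 382, y1_2 = 292, y_3 = 355, r_3 = 55, x1_4 = 415, y1_4 = 383, x0_5 = 160, y0_5 = 98, x1_5 = 275, y1_5 = 147, x_6 = 377, y_6 = 245, r_6 = 30, x0_7 = 47, y0_7 = 250, x1_7 = 87, y1_7 = 371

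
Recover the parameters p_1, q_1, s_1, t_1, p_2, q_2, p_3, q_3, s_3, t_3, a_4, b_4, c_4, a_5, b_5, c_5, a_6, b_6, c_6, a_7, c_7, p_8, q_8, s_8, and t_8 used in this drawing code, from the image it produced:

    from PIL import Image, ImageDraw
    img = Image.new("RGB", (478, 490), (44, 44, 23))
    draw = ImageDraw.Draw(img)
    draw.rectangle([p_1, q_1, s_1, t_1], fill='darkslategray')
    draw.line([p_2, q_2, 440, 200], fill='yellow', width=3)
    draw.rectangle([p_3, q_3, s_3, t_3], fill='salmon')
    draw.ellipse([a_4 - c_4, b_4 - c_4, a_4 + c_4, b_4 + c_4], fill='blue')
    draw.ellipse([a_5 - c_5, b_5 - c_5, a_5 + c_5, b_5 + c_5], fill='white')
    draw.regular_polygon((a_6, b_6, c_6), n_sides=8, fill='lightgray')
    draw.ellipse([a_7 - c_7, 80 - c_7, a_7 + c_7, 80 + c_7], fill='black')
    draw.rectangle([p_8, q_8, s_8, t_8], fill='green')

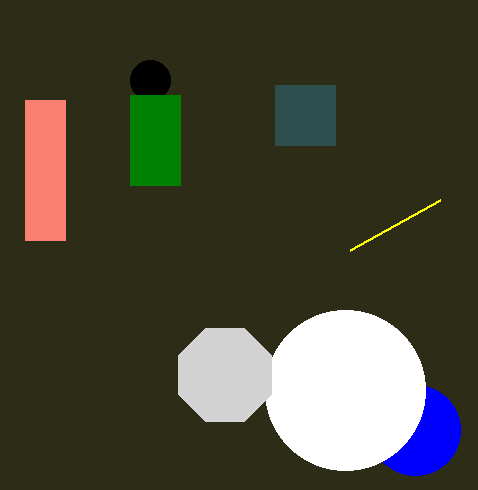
p_1 = 275, q_1 = 85, s_1 = 335, t_1 = 145, p_2 = 350, q_2 = 250, p_3 = 25, q_3 = 100, s_3 = 65, t_3 = 240, a_4 = 415, b_4 = 430, c_4 = 45, a_5 = 345, b_5 = 390, c_5 = 80, a_6 = 225, b_6 = 375, c_6 = 50, a_7 = 150, c_7 = 20, p_8 = 130, q_8 = 95, s_8 = 180, t_8 = 185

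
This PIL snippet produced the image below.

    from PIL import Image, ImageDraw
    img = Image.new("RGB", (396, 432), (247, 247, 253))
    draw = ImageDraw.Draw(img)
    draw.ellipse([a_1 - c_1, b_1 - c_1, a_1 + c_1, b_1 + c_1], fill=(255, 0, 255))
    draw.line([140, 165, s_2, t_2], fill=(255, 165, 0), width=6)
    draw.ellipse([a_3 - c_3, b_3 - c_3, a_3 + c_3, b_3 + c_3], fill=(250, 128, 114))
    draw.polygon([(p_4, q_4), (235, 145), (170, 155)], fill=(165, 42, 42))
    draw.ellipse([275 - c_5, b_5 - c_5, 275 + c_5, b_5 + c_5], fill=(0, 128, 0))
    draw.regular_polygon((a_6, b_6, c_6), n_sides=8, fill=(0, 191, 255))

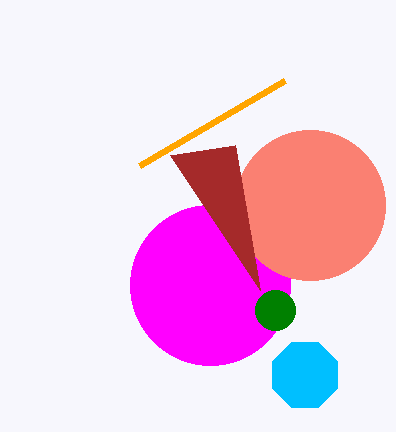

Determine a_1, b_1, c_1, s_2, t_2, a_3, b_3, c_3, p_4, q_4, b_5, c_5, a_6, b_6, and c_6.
a_1 = 210
b_1 = 285
c_1 = 80
s_2 = 285
t_2 = 80
a_3 = 310
b_3 = 205
c_3 = 75
p_4 = 260
q_4 = 290
b_5 = 310
c_5 = 20
a_6 = 305
b_6 = 375
c_6 = 35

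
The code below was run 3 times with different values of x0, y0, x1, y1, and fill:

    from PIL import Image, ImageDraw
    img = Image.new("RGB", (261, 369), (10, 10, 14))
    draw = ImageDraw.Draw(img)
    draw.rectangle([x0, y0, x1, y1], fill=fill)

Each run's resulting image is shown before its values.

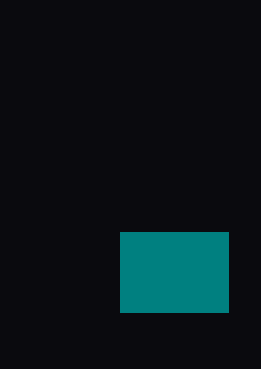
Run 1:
x0 = 120; y0 = 232; x1 = 228; y1 = 312; fill = 'teal'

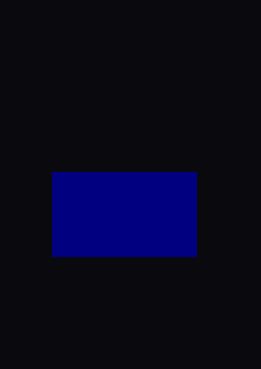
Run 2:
x0 = 52, y0 = 172, x1 = 196, y1 = 256, fill = 'navy'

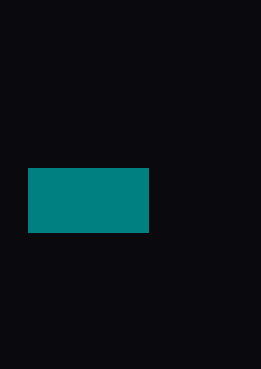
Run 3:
x0 = 28, y0 = 168, x1 = 148, y1 = 232, fill = 'teal'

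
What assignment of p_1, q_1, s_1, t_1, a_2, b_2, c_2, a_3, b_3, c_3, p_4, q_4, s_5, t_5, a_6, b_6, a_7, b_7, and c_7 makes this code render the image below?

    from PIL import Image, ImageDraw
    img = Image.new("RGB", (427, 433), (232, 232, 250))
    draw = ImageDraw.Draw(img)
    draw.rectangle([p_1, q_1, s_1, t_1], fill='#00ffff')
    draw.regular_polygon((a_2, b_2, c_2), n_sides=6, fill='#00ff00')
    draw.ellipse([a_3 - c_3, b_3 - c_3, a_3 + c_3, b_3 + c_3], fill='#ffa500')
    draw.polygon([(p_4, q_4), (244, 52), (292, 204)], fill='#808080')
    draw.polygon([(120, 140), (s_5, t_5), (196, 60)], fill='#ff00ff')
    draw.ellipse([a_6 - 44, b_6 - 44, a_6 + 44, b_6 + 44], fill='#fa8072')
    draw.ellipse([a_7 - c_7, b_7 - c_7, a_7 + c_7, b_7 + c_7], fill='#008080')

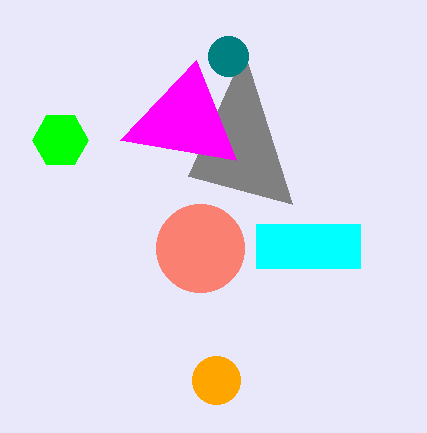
p_1 = 256; q_1 = 224; s_1 = 360; t_1 = 268; a_2 = 60; b_2 = 140; c_2 = 28; a_3 = 216; b_3 = 380; c_3 = 24; p_4 = 188; q_4 = 176; s_5 = 236; t_5 = 160; a_6 = 200; b_6 = 248; a_7 = 228; b_7 = 56; c_7 = 20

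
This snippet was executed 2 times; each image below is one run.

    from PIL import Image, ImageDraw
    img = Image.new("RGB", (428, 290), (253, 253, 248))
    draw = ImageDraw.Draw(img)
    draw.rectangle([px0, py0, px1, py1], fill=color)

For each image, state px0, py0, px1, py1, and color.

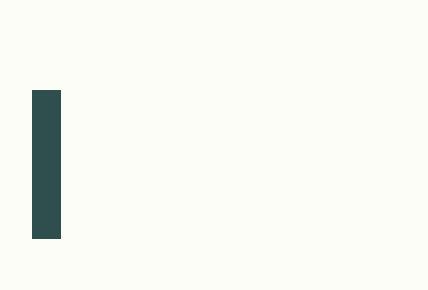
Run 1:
px0 = 32, py0 = 90, px1 = 60, py1 = 238, color = 'darkslategray'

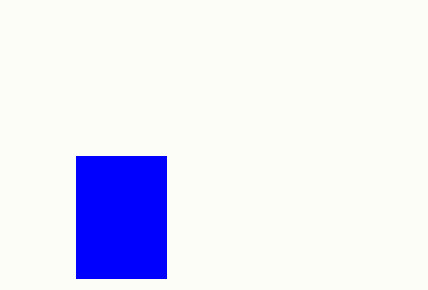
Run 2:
px0 = 76
py0 = 156
px1 = 166
py1 = 278
color = 'blue'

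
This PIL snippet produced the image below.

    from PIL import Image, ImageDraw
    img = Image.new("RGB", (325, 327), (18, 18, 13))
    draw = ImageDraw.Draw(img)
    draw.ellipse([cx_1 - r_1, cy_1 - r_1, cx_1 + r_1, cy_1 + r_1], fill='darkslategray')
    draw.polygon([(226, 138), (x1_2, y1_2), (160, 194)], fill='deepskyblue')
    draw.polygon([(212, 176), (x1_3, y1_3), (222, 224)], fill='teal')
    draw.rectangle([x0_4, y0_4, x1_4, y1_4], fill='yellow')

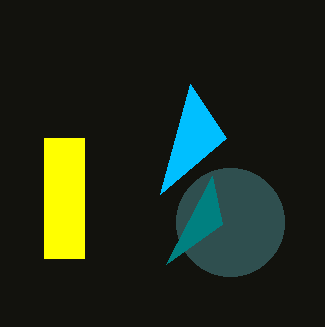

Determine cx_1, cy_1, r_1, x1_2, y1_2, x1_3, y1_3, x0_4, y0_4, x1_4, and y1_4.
cx_1 = 230; cy_1 = 222; r_1 = 54; x1_2 = 190; y1_2 = 84; x1_3 = 166; y1_3 = 264; x0_4 = 44; y0_4 = 138; x1_4 = 84; y1_4 = 258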